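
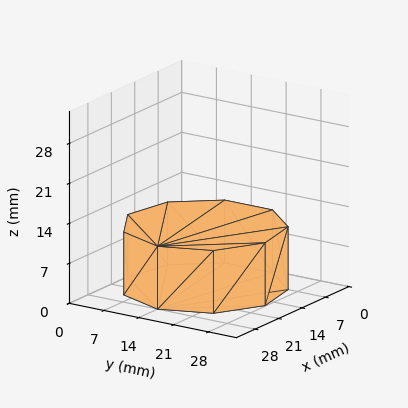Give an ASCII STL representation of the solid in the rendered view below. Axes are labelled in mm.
Reading the render: the shape is a regular 9-sided prism (a cylinder approximated with 9 flat sides), circumscribed radius ≈ 14 mm, height ≈ 11 mm (dimensions read to the nearest mm from the axis ticks). For the STL, each face is triangulated and given an outward normal.

solid part
  facet normal 0.0000 0.0000 -1.0000
    outer loop
      vertex 16.4 27.8 0.0
      vertex 24.7 23.0 0.0
      vertex 28.0 14.0 0.0
    endloop
  endfacet
  facet normal 0.0000 0.0000 -1.0000
    outer loop
      vertex 7.0 26.1 0.0
      vertex 16.4 27.8 0.0
      vertex 28.0 14.0 0.0
    endloop
  endfacet
  facet normal 0.0000 0.0000 -1.0000
    outer loop
      vertex 0.8 18.8 0.0
      vertex 7.0 26.1 0.0
      vertex 28.0 14.0 0.0
    endloop
  endfacet
  facet normal 0.0000 0.0000 -1.0000
    outer loop
      vertex 0.8 9.2 0.0
      vertex 0.8 18.8 0.0
      vertex 28.0 14.0 0.0
    endloop
  endfacet
  facet normal 0.0000 0.0000 -1.0000
    outer loop
      vertex 7.0 1.9 0.0
      vertex 0.8 9.2 0.0
      vertex 28.0 14.0 0.0
    endloop
  endfacet
  facet normal 0.0000 0.0000 -1.0000
    outer loop
      vertex 16.4 0.2 0.0
      vertex 7.0 1.9 0.0
      vertex 28.0 14.0 0.0
    endloop
  endfacet
  facet normal 0.0000 0.0000 -1.0000
    outer loop
      vertex 24.7 5.0 0.0
      vertex 16.4 0.2 0.0
      vertex 28.0 14.0 0.0
    endloop
  endfacet
  facet normal 0.0000 0.0000 1.0000
    outer loop
      vertex 28.0 14.0 11.0
      vertex 24.7 23.0 11.0
      vertex 16.4 27.8 11.0
    endloop
  endfacet
  facet normal 0.0000 0.0000 1.0000
    outer loop
      vertex 28.0 14.0 11.0
      vertex 16.4 27.8 11.0
      vertex 7.0 26.1 11.0
    endloop
  endfacet
  facet normal 0.0000 0.0000 1.0000
    outer loop
      vertex 28.0 14.0 11.0
      vertex 7.0 26.1 11.0
      vertex 0.8 18.8 11.0
    endloop
  endfacet
  facet normal 0.0000 0.0000 1.0000
    outer loop
      vertex 28.0 14.0 11.0
      vertex 0.8 18.8 11.0
      vertex 0.8 9.2 11.0
    endloop
  endfacet
  facet normal 0.0000 0.0000 1.0000
    outer loop
      vertex 28.0 14.0 11.0
      vertex 0.8 9.2 11.0
      vertex 7.0 1.9 11.0
    endloop
  endfacet
  facet normal 0.0000 0.0000 1.0000
    outer loop
      vertex 28.0 14.0 11.0
      vertex 7.0 1.9 11.0
      vertex 16.4 0.2 11.0
    endloop
  endfacet
  facet normal 0.0000 0.0000 1.0000
    outer loop
      vertex 28.0 14.0 11.0
      vertex 16.4 0.2 11.0
      vertex 24.7 5.0 11.0
    endloop
  endfacet
  facet normal 0.9389 0.3443 0.0000
    outer loop
      vertex 28.0 14.0 0.0
      vertex 24.7 23.0 0.0
      vertex 24.7 23.0 11.0
    endloop
  endfacet
  facet normal 0.9389 0.3443 0.0000
    outer loop
      vertex 28.0 14.0 0.0
      vertex 24.7 23.0 11.0
      vertex 28.0 14.0 11.0
    endloop
  endfacet
  facet normal 0.5006 0.8657 0.0000
    outer loop
      vertex 24.7 23.0 0.0
      vertex 16.4 27.8 0.0
      vertex 16.4 27.8 11.0
    endloop
  endfacet
  facet normal 0.5006 0.8657 0.0000
    outer loop
      vertex 24.7 23.0 0.0
      vertex 16.4 27.8 11.0
      vertex 24.7 23.0 11.0
    endloop
  endfacet
  facet normal -0.1780 0.9840 0.0000
    outer loop
      vertex 16.4 27.8 0.0
      vertex 7.0 26.1 0.0
      vertex 7.0 26.1 11.0
    endloop
  endfacet
  facet normal -0.1780 0.9840 0.0000
    outer loop
      vertex 16.4 27.8 0.0
      vertex 7.0 26.1 11.0
      vertex 16.4 27.8 11.0
    endloop
  endfacet
  facet normal -0.7622 0.6473 0.0000
    outer loop
      vertex 7.0 26.1 0.0
      vertex 0.8 18.8 0.0
      vertex 0.8 18.8 11.0
    endloop
  endfacet
  facet normal -0.7622 0.6473 0.0000
    outer loop
      vertex 7.0 26.1 0.0
      vertex 0.8 18.8 11.0
      vertex 7.0 26.1 11.0
    endloop
  endfacet
  facet normal -1.0000 0.0000 0.0000
    outer loop
      vertex 0.8 18.8 0.0
      vertex 0.8 9.2 0.0
      vertex 0.8 9.2 11.0
    endloop
  endfacet
  facet normal -1.0000 0.0000 0.0000
    outer loop
      vertex 0.8 18.8 0.0
      vertex 0.8 9.2 11.0
      vertex 0.8 18.8 11.0
    endloop
  endfacet
  facet normal -0.7622 -0.6473 0.0000
    outer loop
      vertex 0.8 9.2 0.0
      vertex 7.0 1.9 0.0
      vertex 7.0 1.9 11.0
    endloop
  endfacet
  facet normal -0.7622 -0.6473 0.0000
    outer loop
      vertex 0.8 9.2 0.0
      vertex 7.0 1.9 11.0
      vertex 0.8 9.2 11.0
    endloop
  endfacet
  facet normal -0.1780 -0.9840 0.0000
    outer loop
      vertex 7.0 1.9 0.0
      vertex 16.4 0.2 0.0
      vertex 16.4 0.2 11.0
    endloop
  endfacet
  facet normal -0.1780 -0.9840 0.0000
    outer loop
      vertex 7.0 1.9 0.0
      vertex 16.4 0.2 11.0
      vertex 7.0 1.9 11.0
    endloop
  endfacet
  facet normal 0.5006 -0.8657 0.0000
    outer loop
      vertex 16.4 0.2 0.0
      vertex 24.7 5.0 0.0
      vertex 24.7 5.0 11.0
    endloop
  endfacet
  facet normal 0.5006 -0.8657 0.0000
    outer loop
      vertex 16.4 0.2 0.0
      vertex 24.7 5.0 11.0
      vertex 16.4 0.2 11.0
    endloop
  endfacet
  facet normal 0.9389 -0.3443 0.0000
    outer loop
      vertex 24.7 5.0 0.0
      vertex 28.0 14.0 0.0
      vertex 28.0 14.0 11.0
    endloop
  endfacet
  facet normal 0.9389 -0.3443 0.0000
    outer loop
      vertex 24.7 5.0 0.0
      vertex 28.0 14.0 11.0
      vertex 24.7 5.0 11.0
    endloop
  endfacet
endsolid part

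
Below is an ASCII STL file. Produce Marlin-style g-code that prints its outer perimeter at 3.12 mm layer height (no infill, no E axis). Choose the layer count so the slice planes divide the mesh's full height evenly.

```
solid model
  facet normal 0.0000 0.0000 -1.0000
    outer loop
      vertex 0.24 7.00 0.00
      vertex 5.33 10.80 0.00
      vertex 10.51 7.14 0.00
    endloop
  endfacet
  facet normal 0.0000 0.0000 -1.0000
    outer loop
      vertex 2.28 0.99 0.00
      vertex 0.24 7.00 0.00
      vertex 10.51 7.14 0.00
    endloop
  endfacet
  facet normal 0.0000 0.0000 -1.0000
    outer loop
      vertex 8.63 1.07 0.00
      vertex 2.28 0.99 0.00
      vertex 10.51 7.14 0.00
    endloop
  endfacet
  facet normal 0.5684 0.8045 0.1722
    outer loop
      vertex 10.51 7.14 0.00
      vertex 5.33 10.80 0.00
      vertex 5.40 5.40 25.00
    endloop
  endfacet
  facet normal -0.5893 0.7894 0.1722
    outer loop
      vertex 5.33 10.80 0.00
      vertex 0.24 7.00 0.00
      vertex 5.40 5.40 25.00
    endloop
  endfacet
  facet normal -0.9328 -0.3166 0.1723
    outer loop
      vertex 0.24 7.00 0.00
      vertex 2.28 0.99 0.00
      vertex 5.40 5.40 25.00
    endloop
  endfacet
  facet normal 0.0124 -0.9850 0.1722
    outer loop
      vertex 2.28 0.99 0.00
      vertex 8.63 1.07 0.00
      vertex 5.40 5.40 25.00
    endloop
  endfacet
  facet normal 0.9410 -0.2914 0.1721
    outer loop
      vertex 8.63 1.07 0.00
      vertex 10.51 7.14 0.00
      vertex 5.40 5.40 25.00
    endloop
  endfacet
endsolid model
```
; perimeter-only toolpath
G21 ; units = mm
G90 ; absolute positioning
G28 ; home
; layer 1
G0 Z3.12
G0 X9.87 Y6.92
G1 X5.34 Y10.13
G1 X0.89 Y6.80
G1 X2.67 Y1.54
G1 X8.23 Y1.61
G1 X9.87 Y6.92
; layer 2
G0 Z6.25
G0 X9.23 Y6.71
G1 X5.35 Y9.45
G1 X1.53 Y6.60
G1 X3.06 Y2.09
G1 X7.82 Y2.15
G1 X9.23 Y6.71
; layer 3
G0 Z9.38
G0 X8.59 Y6.49
G1 X5.36 Y8.78
G1 X2.18 Y6.40
G1 X3.45 Y2.64
G1 X7.42 Y2.69
G1 X8.59 Y6.49
; layer 4
G0 Z12.50
G0 X7.96 Y6.27
G1 X5.37 Y8.10
G1 X2.82 Y6.20
G1 X3.84 Y3.20
G1 X7.02 Y3.24
G1 X7.96 Y6.27
; layer 5
G0 Z15.62
G0 X7.32 Y6.05
G1 X5.37 Y7.43
G1 X3.46 Y6.00
G1 X4.23 Y3.75
G1 X6.61 Y3.78
G1 X7.32 Y6.05
; layer 6
G0 Z18.75
G0 X6.68 Y5.84
G1 X5.38 Y6.75
G1 X4.11 Y5.80
G1 X4.62 Y4.30
G1 X6.21 Y4.32
G1 X6.68 Y5.84
; layer 7
G0 Z21.88
G0 X6.04 Y5.62
G1 X5.39 Y6.08
G1 X4.76 Y5.60
G1 X5.01 Y4.85
G1 X5.80 Y4.86
G1 X6.04 Y5.62
M2 ; end

The solid is a regular 5-sided pyramid, base circumscribed radius ≈ 5.4 mm, apex at z ≈ 25 mm. Slicing at Δz = 3.12 mm — 8 equal slices spanning the solid's height, so layer i sits at z = i·h/8 — gives 7 non-empty perimeters. Each is a 5-segment closed polygon; G0 lifts to the layer z and rapids to the start vertex, then G1 traces the edges. The cross-section shrinks linearly with z (the slice at the apex is degenerate and omitted).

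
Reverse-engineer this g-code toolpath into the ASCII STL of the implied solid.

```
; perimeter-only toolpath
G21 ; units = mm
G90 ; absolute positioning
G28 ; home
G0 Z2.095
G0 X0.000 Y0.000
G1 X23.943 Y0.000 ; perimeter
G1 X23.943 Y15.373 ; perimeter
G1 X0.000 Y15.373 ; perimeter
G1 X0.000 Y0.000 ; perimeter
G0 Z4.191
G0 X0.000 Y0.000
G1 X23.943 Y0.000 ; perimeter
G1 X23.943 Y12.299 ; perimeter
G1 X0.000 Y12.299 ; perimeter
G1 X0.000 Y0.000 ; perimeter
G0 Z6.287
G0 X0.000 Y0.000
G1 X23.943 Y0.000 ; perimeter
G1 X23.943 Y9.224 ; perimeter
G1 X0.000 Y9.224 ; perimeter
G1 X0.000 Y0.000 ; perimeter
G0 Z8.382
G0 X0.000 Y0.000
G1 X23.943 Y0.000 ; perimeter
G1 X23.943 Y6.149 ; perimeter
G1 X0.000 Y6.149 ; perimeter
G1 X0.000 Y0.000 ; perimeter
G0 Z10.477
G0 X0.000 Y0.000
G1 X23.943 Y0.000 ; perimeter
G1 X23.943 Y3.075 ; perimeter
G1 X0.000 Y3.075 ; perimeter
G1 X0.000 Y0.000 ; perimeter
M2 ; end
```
solid part
  facet normal 0.0000 0.0000 -1.0000
    outer loop
      vertex 23.943 18.448 0.000
      vertex 23.943 0.000 0.000
      vertex 0.000 0.000 0.000
    endloop
  endfacet
  facet normal 0.0000 0.0000 -1.0000
    outer loop
      vertex 0.000 18.448 0.000
      vertex 23.943 18.448 0.000
      vertex 0.000 0.000 0.000
    endloop
  endfacet
  facet normal 0.0000 -1.0000 0.0000
    outer loop
      vertex 0.000 0.000 0.000
      vertex 23.943 0.000 0.000
      vertex 23.943 0.000 12.573
    endloop
  endfacet
  facet normal 0.0000 -1.0000 0.0000
    outer loop
      vertex 0.000 0.000 0.000
      vertex 23.943 0.000 12.573
      vertex 0.000 0.000 12.573
    endloop
  endfacet
  facet normal 0.0000 0.5632 0.8263
    outer loop
      vertex 0.000 0.000 12.573
      vertex 23.943 0.000 12.573
      vertex 23.943 18.448 0.000
    endloop
  endfacet
  facet normal 0.0000 0.5632 0.8263
    outer loop
      vertex 0.000 0.000 12.573
      vertex 23.943 18.448 0.000
      vertex 0.000 18.448 0.000
    endloop
  endfacet
  facet normal -1.0000 0.0000 0.0000
    outer loop
      vertex 0.000 0.000 12.573
      vertex 0.000 18.448 0.000
      vertex 0.000 0.000 0.000
    endloop
  endfacet
  facet normal 1.0000 0.0000 0.0000
    outer loop
      vertex 23.943 0.000 0.000
      vertex 23.943 18.448 0.000
      vertex 23.943 0.000 12.573
    endloop
  endfacet
endsolid part

The G0 Z moves step by Δz≈2.095 mm. The G1 loops shrink linearly with z, so the solid tapers from its base footprint up to z≈12.6. Closing with a flat bottom cap and the tapered top and triangulating gives 8 facets — a wedge (ramp): 23.9 × 18.4 mm base, rising to 12.6 mm along the y=0 edge and sloping linearly to z=0 at y=18.4.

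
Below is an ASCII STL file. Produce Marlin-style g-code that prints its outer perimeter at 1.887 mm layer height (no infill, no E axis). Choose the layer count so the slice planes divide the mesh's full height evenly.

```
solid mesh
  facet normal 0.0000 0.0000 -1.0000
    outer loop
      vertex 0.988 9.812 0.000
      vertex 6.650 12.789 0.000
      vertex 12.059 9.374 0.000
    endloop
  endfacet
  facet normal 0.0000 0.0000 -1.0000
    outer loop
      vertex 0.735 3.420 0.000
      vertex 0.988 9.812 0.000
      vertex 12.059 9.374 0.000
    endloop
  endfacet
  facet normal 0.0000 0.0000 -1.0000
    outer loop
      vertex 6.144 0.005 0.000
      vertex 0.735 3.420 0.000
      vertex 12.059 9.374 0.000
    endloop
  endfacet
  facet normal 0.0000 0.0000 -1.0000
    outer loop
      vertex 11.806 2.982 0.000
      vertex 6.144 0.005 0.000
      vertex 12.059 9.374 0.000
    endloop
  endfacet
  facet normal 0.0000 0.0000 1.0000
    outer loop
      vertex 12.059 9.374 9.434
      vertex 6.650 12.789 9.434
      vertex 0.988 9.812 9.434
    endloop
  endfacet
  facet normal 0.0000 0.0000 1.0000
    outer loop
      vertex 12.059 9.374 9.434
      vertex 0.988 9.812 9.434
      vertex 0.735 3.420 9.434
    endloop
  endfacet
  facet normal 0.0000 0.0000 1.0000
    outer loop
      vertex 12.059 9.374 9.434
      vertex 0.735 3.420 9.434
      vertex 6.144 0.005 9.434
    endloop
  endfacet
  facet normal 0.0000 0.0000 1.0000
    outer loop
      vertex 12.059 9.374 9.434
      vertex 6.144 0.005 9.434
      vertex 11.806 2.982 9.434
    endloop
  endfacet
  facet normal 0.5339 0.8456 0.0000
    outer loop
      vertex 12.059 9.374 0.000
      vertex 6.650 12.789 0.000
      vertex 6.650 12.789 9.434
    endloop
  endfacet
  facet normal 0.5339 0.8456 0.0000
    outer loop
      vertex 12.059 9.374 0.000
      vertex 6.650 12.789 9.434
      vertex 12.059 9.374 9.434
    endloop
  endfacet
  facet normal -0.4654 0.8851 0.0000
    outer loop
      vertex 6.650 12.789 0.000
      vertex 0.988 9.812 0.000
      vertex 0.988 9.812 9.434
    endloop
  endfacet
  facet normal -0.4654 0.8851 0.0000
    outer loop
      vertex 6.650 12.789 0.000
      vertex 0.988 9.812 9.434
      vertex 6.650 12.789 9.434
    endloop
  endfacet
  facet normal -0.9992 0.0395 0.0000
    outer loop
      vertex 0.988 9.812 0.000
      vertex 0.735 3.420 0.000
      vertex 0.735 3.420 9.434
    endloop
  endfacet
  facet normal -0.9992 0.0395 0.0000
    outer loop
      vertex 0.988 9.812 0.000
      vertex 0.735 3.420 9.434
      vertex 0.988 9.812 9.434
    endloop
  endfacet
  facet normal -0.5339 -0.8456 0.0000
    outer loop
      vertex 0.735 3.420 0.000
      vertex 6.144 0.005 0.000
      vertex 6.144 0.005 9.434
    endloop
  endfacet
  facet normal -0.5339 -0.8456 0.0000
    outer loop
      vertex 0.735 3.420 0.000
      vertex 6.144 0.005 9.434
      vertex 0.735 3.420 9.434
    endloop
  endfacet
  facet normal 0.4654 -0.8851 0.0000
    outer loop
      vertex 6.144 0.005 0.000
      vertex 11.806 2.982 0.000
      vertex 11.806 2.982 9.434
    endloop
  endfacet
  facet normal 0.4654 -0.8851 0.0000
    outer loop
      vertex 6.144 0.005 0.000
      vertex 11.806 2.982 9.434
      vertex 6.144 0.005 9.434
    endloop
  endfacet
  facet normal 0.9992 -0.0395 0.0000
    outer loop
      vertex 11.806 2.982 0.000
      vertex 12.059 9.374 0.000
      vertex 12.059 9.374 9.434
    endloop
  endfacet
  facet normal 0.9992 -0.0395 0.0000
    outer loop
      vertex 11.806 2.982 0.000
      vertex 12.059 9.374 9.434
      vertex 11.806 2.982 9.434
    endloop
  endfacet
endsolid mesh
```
; perimeter-only toolpath
G21 ; units = mm
G90 ; absolute positioning
G28 ; home
; layer 1
G0 Z1.887
G0 X12.059 Y9.374
G1 X6.650 Y12.789
G1 X0.988 Y9.812
G1 X0.735 Y3.420
G1 X6.144 Y0.005
G1 X11.806 Y2.982
G1 X12.059 Y9.374
; layer 2
G0 Z3.774
G0 X12.059 Y9.374
G1 X6.650 Y12.789
G1 X0.988 Y9.812
G1 X0.735 Y3.420
G1 X6.144 Y0.005
G1 X11.806 Y2.982
G1 X12.059 Y9.374
; layer 3
G0 Z5.660
G0 X12.059 Y9.374
G1 X6.650 Y12.789
G1 X0.988 Y9.812
G1 X0.735 Y3.420
G1 X6.144 Y0.005
G1 X11.806 Y2.982
G1 X12.059 Y9.374
; layer 4
G0 Z7.547
G0 X12.059 Y9.374
G1 X6.650 Y12.789
G1 X0.988 Y9.812
G1 X0.735 Y3.420
G1 X6.144 Y0.005
G1 X11.806 Y2.982
G1 X12.059 Y9.374
; layer 5
G0 Z9.434
G0 X12.059 Y9.374
G1 X6.650 Y12.789
G1 X0.988 Y9.812
G1 X0.735 Y3.420
G1 X6.144 Y0.005
G1 X11.806 Y2.982
G1 X12.059 Y9.374
M2 ; end

The solid is a regular 6-sided prism (a cylinder approximated with 6 flat sides), circumscribed radius ≈ 6.4 mm, height ≈ 9.43 mm. Slicing at Δz = 1.887 mm — 5 equal slices spanning the solid's height, so layer i sits at z = i·h/5 — gives 5 non-empty perimeters. Each is a 6-segment closed polygon; G0 lifts to the layer z and rapids to the start vertex, then G1 traces the edges.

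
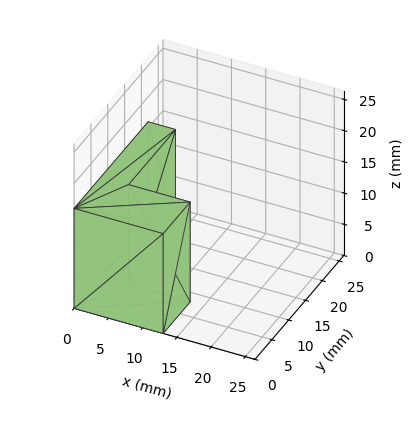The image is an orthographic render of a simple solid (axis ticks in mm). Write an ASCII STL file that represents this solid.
Reading the render: the shape is an L-shaped prism: outer 13 × 22 mm, arm thicknesses ≈ 8 mm (horizontal) and 4 mm (vertical), extruded 16 mm in z (dimensions read to the nearest mm from the axis ticks). For the STL, each face is triangulated and given an outward normal.

solid part
  facet normal 0.0000 0.0000 -1.0000
    outer loop
      vertex 13.000 8.000 0.000
      vertex 13.000 0.000 0.000
      vertex 0.000 0.000 0.000
    endloop
  endfacet
  facet normal 0.0000 0.0000 -1.0000
    outer loop
      vertex 4.000 8.000 0.000
      vertex 13.000 8.000 0.000
      vertex 0.000 0.000 0.000
    endloop
  endfacet
  facet normal 0.0000 0.0000 -1.0000
    outer loop
      vertex 4.000 22.000 0.000
      vertex 4.000 8.000 0.000
      vertex 0.000 0.000 0.000
    endloop
  endfacet
  facet normal 0.0000 0.0000 -1.0000
    outer loop
      vertex 0.000 22.000 0.000
      vertex 4.000 22.000 0.000
      vertex 0.000 0.000 0.000
    endloop
  endfacet
  facet normal 0.0000 0.0000 1.0000
    outer loop
      vertex 0.000 0.000 16.000
      vertex 13.000 0.000 16.000
      vertex 13.000 8.000 16.000
    endloop
  endfacet
  facet normal 0.0000 0.0000 1.0000
    outer loop
      vertex 0.000 0.000 16.000
      vertex 13.000 8.000 16.000
      vertex 4.000 8.000 16.000
    endloop
  endfacet
  facet normal 0.0000 0.0000 1.0000
    outer loop
      vertex 0.000 0.000 16.000
      vertex 4.000 8.000 16.000
      vertex 4.000 22.000 16.000
    endloop
  endfacet
  facet normal 0.0000 0.0000 1.0000
    outer loop
      vertex 0.000 0.000 16.000
      vertex 4.000 22.000 16.000
      vertex 0.000 22.000 16.000
    endloop
  endfacet
  facet normal 0.0000 -1.0000 0.0000
    outer loop
      vertex 0.000 0.000 0.000
      vertex 13.000 0.000 0.000
      vertex 13.000 0.000 16.000
    endloop
  endfacet
  facet normal 0.0000 -1.0000 0.0000
    outer loop
      vertex 0.000 0.000 0.000
      vertex 13.000 0.000 16.000
      vertex 0.000 0.000 16.000
    endloop
  endfacet
  facet normal 1.0000 0.0000 0.0000
    outer loop
      vertex 13.000 0.000 0.000
      vertex 13.000 8.000 0.000
      vertex 13.000 8.000 16.000
    endloop
  endfacet
  facet normal 1.0000 0.0000 0.0000
    outer loop
      vertex 13.000 0.000 0.000
      vertex 13.000 8.000 16.000
      vertex 13.000 0.000 16.000
    endloop
  endfacet
  facet normal 0.0000 1.0000 0.0000
    outer loop
      vertex 13.000 8.000 0.000
      vertex 4.000 8.000 0.000
      vertex 4.000 8.000 16.000
    endloop
  endfacet
  facet normal 0.0000 1.0000 0.0000
    outer loop
      vertex 13.000 8.000 0.000
      vertex 4.000 8.000 16.000
      vertex 13.000 8.000 16.000
    endloop
  endfacet
  facet normal 1.0000 0.0000 0.0000
    outer loop
      vertex 4.000 8.000 0.000
      vertex 4.000 22.000 0.000
      vertex 4.000 22.000 16.000
    endloop
  endfacet
  facet normal 1.0000 0.0000 0.0000
    outer loop
      vertex 4.000 8.000 0.000
      vertex 4.000 22.000 16.000
      vertex 4.000 8.000 16.000
    endloop
  endfacet
  facet normal 0.0000 1.0000 0.0000
    outer loop
      vertex 4.000 22.000 0.000
      vertex 0.000 22.000 0.000
      vertex 0.000 22.000 16.000
    endloop
  endfacet
  facet normal 0.0000 1.0000 0.0000
    outer loop
      vertex 4.000 22.000 0.000
      vertex 0.000 22.000 16.000
      vertex 4.000 22.000 16.000
    endloop
  endfacet
  facet normal -1.0000 0.0000 0.0000
    outer loop
      vertex 0.000 22.000 0.000
      vertex 0.000 0.000 0.000
      vertex 0.000 0.000 16.000
    endloop
  endfacet
  facet normal -1.0000 0.0000 0.0000
    outer loop
      vertex 0.000 22.000 0.000
      vertex 0.000 0.000 16.000
      vertex 0.000 22.000 16.000
    endloop
  endfacet
endsolid part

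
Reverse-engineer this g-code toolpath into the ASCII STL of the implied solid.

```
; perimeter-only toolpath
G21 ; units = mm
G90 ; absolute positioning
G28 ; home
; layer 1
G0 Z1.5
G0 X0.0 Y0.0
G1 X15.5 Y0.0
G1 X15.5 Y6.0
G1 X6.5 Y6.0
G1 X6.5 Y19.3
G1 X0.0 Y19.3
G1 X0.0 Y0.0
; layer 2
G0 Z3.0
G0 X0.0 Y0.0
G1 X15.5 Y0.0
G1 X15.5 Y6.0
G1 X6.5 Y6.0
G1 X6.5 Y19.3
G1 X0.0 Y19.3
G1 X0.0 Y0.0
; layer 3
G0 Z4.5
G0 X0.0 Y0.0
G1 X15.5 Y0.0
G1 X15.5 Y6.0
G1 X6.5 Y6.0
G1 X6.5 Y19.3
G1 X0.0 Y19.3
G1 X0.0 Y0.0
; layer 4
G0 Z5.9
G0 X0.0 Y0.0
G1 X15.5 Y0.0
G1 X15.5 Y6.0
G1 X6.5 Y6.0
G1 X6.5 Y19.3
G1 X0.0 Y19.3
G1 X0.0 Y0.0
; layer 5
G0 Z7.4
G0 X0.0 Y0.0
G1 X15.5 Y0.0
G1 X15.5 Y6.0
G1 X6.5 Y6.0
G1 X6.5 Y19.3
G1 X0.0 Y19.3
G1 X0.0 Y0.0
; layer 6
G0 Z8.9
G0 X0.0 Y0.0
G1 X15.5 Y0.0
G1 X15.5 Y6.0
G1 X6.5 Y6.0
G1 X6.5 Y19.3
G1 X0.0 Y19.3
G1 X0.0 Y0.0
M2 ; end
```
solid part
  facet normal 0.0000 0.0000 -1.0000
    outer loop
      vertex 15.5 6.0 0.0
      vertex 15.5 0.0 0.0
      vertex 0.0 0.0 0.0
    endloop
  endfacet
  facet normal 0.0000 0.0000 -1.0000
    outer loop
      vertex 6.5 6.0 0.0
      vertex 15.5 6.0 0.0
      vertex 0.0 0.0 0.0
    endloop
  endfacet
  facet normal 0.0000 0.0000 -1.0000
    outer loop
      vertex 6.5 19.3 0.0
      vertex 6.5 6.0 0.0
      vertex 0.0 0.0 0.0
    endloop
  endfacet
  facet normal 0.0000 0.0000 -1.0000
    outer loop
      vertex 0.0 19.3 0.0
      vertex 6.5 19.3 0.0
      vertex 0.0 0.0 0.0
    endloop
  endfacet
  facet normal 0.0000 0.0000 1.0000
    outer loop
      vertex 0.0 0.0 8.9
      vertex 15.5 0.0 8.9
      vertex 15.5 6.0 8.9
    endloop
  endfacet
  facet normal 0.0000 0.0000 1.0000
    outer loop
      vertex 0.0 0.0 8.9
      vertex 15.5 6.0 8.9
      vertex 6.5 6.0 8.9
    endloop
  endfacet
  facet normal 0.0000 0.0000 1.0000
    outer loop
      vertex 0.0 0.0 8.9
      vertex 6.5 6.0 8.9
      vertex 6.5 19.3 8.9
    endloop
  endfacet
  facet normal 0.0000 0.0000 1.0000
    outer loop
      vertex 0.0 0.0 8.9
      vertex 6.5 19.3 8.9
      vertex 0.0 19.3 8.9
    endloop
  endfacet
  facet normal 0.0000 -1.0000 0.0000
    outer loop
      vertex 0.0 0.0 0.0
      vertex 15.5 0.0 0.0
      vertex 15.5 0.0 8.9
    endloop
  endfacet
  facet normal 0.0000 -1.0000 0.0000
    outer loop
      vertex 0.0 0.0 0.0
      vertex 15.5 0.0 8.9
      vertex 0.0 0.0 8.9
    endloop
  endfacet
  facet normal 1.0000 0.0000 0.0000
    outer loop
      vertex 15.5 0.0 0.0
      vertex 15.5 6.0 0.0
      vertex 15.5 6.0 8.9
    endloop
  endfacet
  facet normal 1.0000 0.0000 0.0000
    outer loop
      vertex 15.5 0.0 0.0
      vertex 15.5 6.0 8.9
      vertex 15.5 0.0 8.9
    endloop
  endfacet
  facet normal 0.0000 1.0000 0.0000
    outer loop
      vertex 15.5 6.0 0.0
      vertex 6.5 6.0 0.0
      vertex 6.5 6.0 8.9
    endloop
  endfacet
  facet normal 0.0000 1.0000 0.0000
    outer loop
      vertex 15.5 6.0 0.0
      vertex 6.5 6.0 8.9
      vertex 15.5 6.0 8.9
    endloop
  endfacet
  facet normal 1.0000 0.0000 0.0000
    outer loop
      vertex 6.5 6.0 0.0
      vertex 6.5 19.3 0.0
      vertex 6.5 19.3 8.9
    endloop
  endfacet
  facet normal 1.0000 0.0000 0.0000
    outer loop
      vertex 6.5 6.0 0.0
      vertex 6.5 19.3 8.9
      vertex 6.5 6.0 8.9
    endloop
  endfacet
  facet normal 0.0000 1.0000 0.0000
    outer loop
      vertex 6.5 19.3 0.0
      vertex 0.0 19.3 0.0
      vertex 0.0 19.3 8.9
    endloop
  endfacet
  facet normal 0.0000 1.0000 0.0000
    outer loop
      vertex 6.5 19.3 0.0
      vertex 0.0 19.3 8.9
      vertex 6.5 19.3 8.9
    endloop
  endfacet
  facet normal -1.0000 0.0000 0.0000
    outer loop
      vertex 0.0 19.3 0.0
      vertex 0.0 0.0 0.0
      vertex 0.0 0.0 8.9
    endloop
  endfacet
  facet normal -1.0000 0.0000 0.0000
    outer loop
      vertex 0.0 19.3 0.0
      vertex 0.0 0.0 8.9
      vertex 0.0 19.3 8.9
    endloop
  endfacet
endsolid part

The G0 Z moves step by Δz≈1.5 mm. Every layer's G1 loop is the same polygon, so the solid is a straight extrusion of it from z=0 to z≈8.9. Closing with flat bottom and top caps and triangulating gives 20 facets — an L-shaped prism: outer 15.5 × 19.3 mm, arm thicknesses ≈ 6 mm (horizontal) and 6.5 mm (vertical), extruded 8.9 mm in z.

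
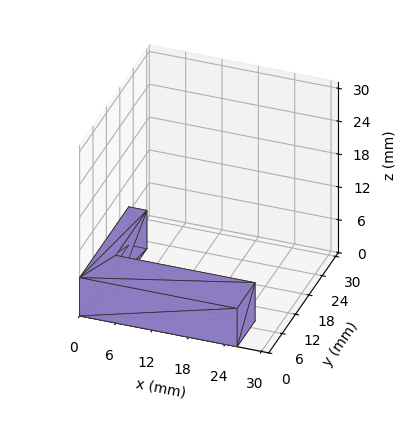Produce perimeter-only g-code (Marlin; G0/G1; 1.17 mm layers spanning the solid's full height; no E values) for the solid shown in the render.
Reading the render: the shape is an L-shaped prism: outer 26 × 22 mm, arm thicknesses ≈ 8 mm (horizontal) and 3 mm (vertical), extruded 7 mm in z (dimensions read to the nearest mm from the axis ticks). For the g-code, the solid's height is divided into equal slices at the stated Δz and each level perimeter traced with G1 moves after a G0 lift.

; perimeter-only toolpath
G21 ; units = mm
G90 ; absolute positioning
G28 ; home
; layer 1
G0 Z1.17
G0 X0.00 Y0.00
G1 X26.00 Y0.00
G1 X26.00 Y8.00
G1 X3.00 Y8.00
G1 X3.00 Y22.00
G1 X0.00 Y22.00
G1 X0.00 Y0.00
; layer 2
G0 Z2.33
G0 X0.00 Y0.00
G1 X26.00 Y0.00
G1 X26.00 Y8.00
G1 X3.00 Y8.00
G1 X3.00 Y22.00
G1 X0.00 Y22.00
G1 X0.00 Y0.00
; layer 3
G0 Z3.50
G0 X0.00 Y0.00
G1 X26.00 Y0.00
G1 X26.00 Y8.00
G1 X3.00 Y8.00
G1 X3.00 Y22.00
G1 X0.00 Y22.00
G1 X0.00 Y0.00
; layer 4
G0 Z4.67
G0 X0.00 Y0.00
G1 X26.00 Y0.00
G1 X26.00 Y8.00
G1 X3.00 Y8.00
G1 X3.00 Y22.00
G1 X0.00 Y22.00
G1 X0.00 Y0.00
; layer 5
G0 Z5.83
G0 X0.00 Y0.00
G1 X26.00 Y0.00
G1 X26.00 Y8.00
G1 X3.00 Y8.00
G1 X3.00 Y22.00
G1 X0.00 Y22.00
G1 X0.00 Y0.00
; layer 6
G0 Z7.00
G0 X0.00 Y0.00
G1 X26.00 Y0.00
G1 X26.00 Y8.00
G1 X3.00 Y8.00
G1 X3.00 Y22.00
G1 X0.00 Y22.00
G1 X0.00 Y0.00
M2 ; end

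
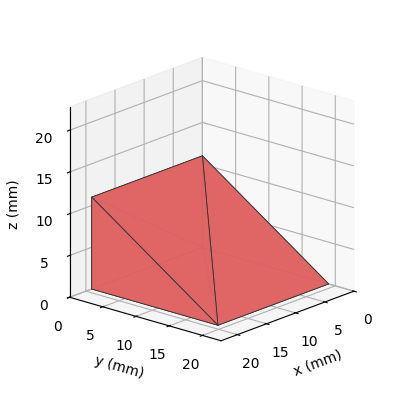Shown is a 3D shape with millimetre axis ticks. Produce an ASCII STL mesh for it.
Reading the render: the shape is a wedge (ramp): 19 × 19 mm base, rising to 11 mm along the y=0 edge and sloping linearly to z=0 at y=19 (dimensions read to the nearest mm from the axis ticks). For the STL, each face is triangulated and given an outward normal.

solid part
  facet normal 0.0000 0.0000 -1.0000
    outer loop
      vertex 19.00 19.00 0.00
      vertex 19.00 0.00 0.00
      vertex 0.00 0.00 0.00
    endloop
  endfacet
  facet normal 0.0000 0.0000 -1.0000
    outer loop
      vertex 0.00 19.00 0.00
      vertex 19.00 19.00 0.00
      vertex 0.00 0.00 0.00
    endloop
  endfacet
  facet normal 0.0000 -1.0000 0.0000
    outer loop
      vertex 0.00 0.00 0.00
      vertex 19.00 0.00 0.00
      vertex 19.00 0.00 11.00
    endloop
  endfacet
  facet normal 0.0000 -1.0000 0.0000
    outer loop
      vertex 0.00 0.00 0.00
      vertex 19.00 0.00 11.00
      vertex 0.00 0.00 11.00
    endloop
  endfacet
  facet normal 0.0000 0.5010 0.8654
    outer loop
      vertex 0.00 0.00 11.00
      vertex 19.00 0.00 11.00
      vertex 19.00 19.00 0.00
    endloop
  endfacet
  facet normal 0.0000 0.5010 0.8654
    outer loop
      vertex 0.00 0.00 11.00
      vertex 19.00 19.00 0.00
      vertex 0.00 19.00 0.00
    endloop
  endfacet
  facet normal -1.0000 0.0000 0.0000
    outer loop
      vertex 0.00 0.00 11.00
      vertex 0.00 19.00 0.00
      vertex 0.00 0.00 0.00
    endloop
  endfacet
  facet normal 1.0000 0.0000 0.0000
    outer loop
      vertex 19.00 0.00 0.00
      vertex 19.00 19.00 0.00
      vertex 19.00 0.00 11.00
    endloop
  endfacet
endsolid part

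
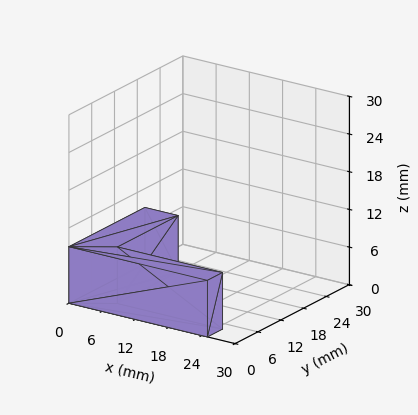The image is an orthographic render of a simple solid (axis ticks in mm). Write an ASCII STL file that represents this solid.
Reading the render: the shape is an L-shaped prism: outer 25 × 20 mm, arm thicknesses ≈ 4 mm (horizontal) and 6 mm (vertical), extruded 9 mm in z (dimensions read to the nearest mm from the axis ticks). For the STL, each face is triangulated and given an outward normal.

solid part
  facet normal 0.0000 0.0000 -1.0000
    outer loop
      vertex 25.000 4.000 0.000
      vertex 25.000 0.000 0.000
      vertex 0.000 0.000 0.000
    endloop
  endfacet
  facet normal 0.0000 0.0000 -1.0000
    outer loop
      vertex 6.000 4.000 0.000
      vertex 25.000 4.000 0.000
      vertex 0.000 0.000 0.000
    endloop
  endfacet
  facet normal 0.0000 0.0000 -1.0000
    outer loop
      vertex 6.000 20.000 0.000
      vertex 6.000 4.000 0.000
      vertex 0.000 0.000 0.000
    endloop
  endfacet
  facet normal 0.0000 0.0000 -1.0000
    outer loop
      vertex 0.000 20.000 0.000
      vertex 6.000 20.000 0.000
      vertex 0.000 0.000 0.000
    endloop
  endfacet
  facet normal 0.0000 0.0000 1.0000
    outer loop
      vertex 0.000 0.000 9.000
      vertex 25.000 0.000 9.000
      vertex 25.000 4.000 9.000
    endloop
  endfacet
  facet normal 0.0000 0.0000 1.0000
    outer loop
      vertex 0.000 0.000 9.000
      vertex 25.000 4.000 9.000
      vertex 6.000 4.000 9.000
    endloop
  endfacet
  facet normal 0.0000 0.0000 1.0000
    outer loop
      vertex 0.000 0.000 9.000
      vertex 6.000 4.000 9.000
      vertex 6.000 20.000 9.000
    endloop
  endfacet
  facet normal 0.0000 0.0000 1.0000
    outer loop
      vertex 0.000 0.000 9.000
      vertex 6.000 20.000 9.000
      vertex 0.000 20.000 9.000
    endloop
  endfacet
  facet normal 0.0000 -1.0000 0.0000
    outer loop
      vertex 0.000 0.000 0.000
      vertex 25.000 0.000 0.000
      vertex 25.000 0.000 9.000
    endloop
  endfacet
  facet normal 0.0000 -1.0000 0.0000
    outer loop
      vertex 0.000 0.000 0.000
      vertex 25.000 0.000 9.000
      vertex 0.000 0.000 9.000
    endloop
  endfacet
  facet normal 1.0000 0.0000 0.0000
    outer loop
      vertex 25.000 0.000 0.000
      vertex 25.000 4.000 0.000
      vertex 25.000 4.000 9.000
    endloop
  endfacet
  facet normal 1.0000 0.0000 0.0000
    outer loop
      vertex 25.000 0.000 0.000
      vertex 25.000 4.000 9.000
      vertex 25.000 0.000 9.000
    endloop
  endfacet
  facet normal 0.0000 1.0000 0.0000
    outer loop
      vertex 25.000 4.000 0.000
      vertex 6.000 4.000 0.000
      vertex 6.000 4.000 9.000
    endloop
  endfacet
  facet normal 0.0000 1.0000 0.0000
    outer loop
      vertex 25.000 4.000 0.000
      vertex 6.000 4.000 9.000
      vertex 25.000 4.000 9.000
    endloop
  endfacet
  facet normal 1.0000 0.0000 0.0000
    outer loop
      vertex 6.000 4.000 0.000
      vertex 6.000 20.000 0.000
      vertex 6.000 20.000 9.000
    endloop
  endfacet
  facet normal 1.0000 0.0000 0.0000
    outer loop
      vertex 6.000 4.000 0.000
      vertex 6.000 20.000 9.000
      vertex 6.000 4.000 9.000
    endloop
  endfacet
  facet normal 0.0000 1.0000 0.0000
    outer loop
      vertex 6.000 20.000 0.000
      vertex 0.000 20.000 0.000
      vertex 0.000 20.000 9.000
    endloop
  endfacet
  facet normal 0.0000 1.0000 0.0000
    outer loop
      vertex 6.000 20.000 0.000
      vertex 0.000 20.000 9.000
      vertex 6.000 20.000 9.000
    endloop
  endfacet
  facet normal -1.0000 0.0000 0.0000
    outer loop
      vertex 0.000 20.000 0.000
      vertex 0.000 0.000 0.000
      vertex 0.000 0.000 9.000
    endloop
  endfacet
  facet normal -1.0000 0.0000 0.0000
    outer loop
      vertex 0.000 20.000 0.000
      vertex 0.000 0.000 9.000
      vertex 0.000 20.000 9.000
    endloop
  endfacet
endsolid part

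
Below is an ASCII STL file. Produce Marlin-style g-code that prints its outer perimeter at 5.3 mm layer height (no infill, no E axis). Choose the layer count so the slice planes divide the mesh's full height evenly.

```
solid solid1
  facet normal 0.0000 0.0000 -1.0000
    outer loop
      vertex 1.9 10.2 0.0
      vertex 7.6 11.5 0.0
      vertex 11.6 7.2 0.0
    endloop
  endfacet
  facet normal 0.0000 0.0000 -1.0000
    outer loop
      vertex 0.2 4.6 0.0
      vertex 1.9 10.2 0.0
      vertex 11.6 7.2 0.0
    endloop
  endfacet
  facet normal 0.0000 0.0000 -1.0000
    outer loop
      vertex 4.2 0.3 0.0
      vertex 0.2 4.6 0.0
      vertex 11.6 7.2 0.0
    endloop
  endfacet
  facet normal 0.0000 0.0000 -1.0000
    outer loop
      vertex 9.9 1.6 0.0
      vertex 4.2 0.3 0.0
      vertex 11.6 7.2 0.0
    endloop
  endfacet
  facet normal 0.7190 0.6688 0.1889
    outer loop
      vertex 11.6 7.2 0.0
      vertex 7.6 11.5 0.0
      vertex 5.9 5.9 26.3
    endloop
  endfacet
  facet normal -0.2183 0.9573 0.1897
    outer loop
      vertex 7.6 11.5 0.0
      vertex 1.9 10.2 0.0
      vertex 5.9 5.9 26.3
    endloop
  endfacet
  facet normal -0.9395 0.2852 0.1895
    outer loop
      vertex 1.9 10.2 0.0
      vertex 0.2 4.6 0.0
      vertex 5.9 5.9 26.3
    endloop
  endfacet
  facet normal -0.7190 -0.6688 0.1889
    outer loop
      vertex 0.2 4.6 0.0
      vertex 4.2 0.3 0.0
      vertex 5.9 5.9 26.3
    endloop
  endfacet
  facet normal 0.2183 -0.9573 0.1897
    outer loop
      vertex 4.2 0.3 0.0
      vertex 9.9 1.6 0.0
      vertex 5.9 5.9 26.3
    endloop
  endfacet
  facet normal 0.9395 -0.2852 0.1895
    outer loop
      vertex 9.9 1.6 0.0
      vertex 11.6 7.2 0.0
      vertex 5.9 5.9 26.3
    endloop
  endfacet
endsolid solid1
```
; perimeter-only toolpath
G21 ; units = mm
G90 ; absolute positioning
G28 ; home
; layer 1
G0 Z5.3
G0 X10.5 Y6.9
G1 X7.3 Y10.4
G1 X2.7 Y9.3
G1 X1.3 Y4.9
G1 X4.5 Y1.4
G1 X9.1 Y2.5
G1 X10.5 Y6.9
; layer 2
G0 Z10.5
G0 X9.3 Y6.7
G1 X6.9 Y9.3
G1 X3.5 Y8.5
G1 X2.5 Y5.1
G1 X4.9 Y2.5
G1 X8.3 Y3.3
G1 X9.3 Y6.7
; layer 3
G0 Z15.8
G0 X8.2 Y6.4
G1 X6.6 Y8.1
G1 X4.3 Y7.6
G1 X3.6 Y5.4
G1 X5.2 Y3.7
G1 X7.5 Y4.2
G1 X8.2 Y6.4
; layer 4
G0 Z21.0
G0 X7.0 Y6.2
G1 X6.2 Y7.0
G1 X5.1 Y6.8
G1 X4.8 Y5.6
G1 X5.6 Y4.8
G1 X6.7 Y5.0
G1 X7.0 Y6.2
M2 ; end

The solid is a regular 6-sided pyramid, base circumscribed radius ≈ 5.9 mm, apex at z ≈ 26.3 mm. Slicing at Δz = 5.3 mm — 5 equal slices spanning the solid's height, so layer i sits at z = i·h/5 — gives 4 non-empty perimeters. Each is a 6-segment closed polygon; G0 lifts to the layer z and rapids to the start vertex, then G1 traces the edges. The cross-section shrinks linearly with z (the slice at the apex is degenerate and omitted).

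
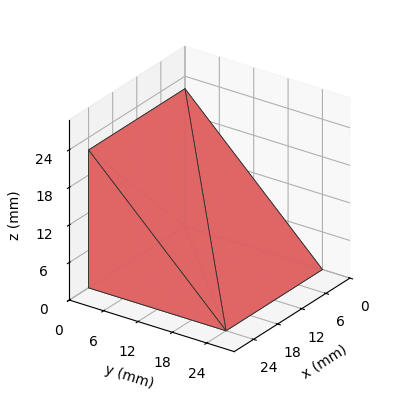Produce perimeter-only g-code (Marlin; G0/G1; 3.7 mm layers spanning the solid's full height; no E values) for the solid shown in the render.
Reading the render: the shape is a wedge (ramp): 24 × 24 mm base, rising to 22 mm along the y=0 edge and sloping linearly to z=0 at y=24 (dimensions read to the nearest mm from the axis ticks). For the g-code, the solid's height is divided into equal slices at the stated Δz and each level perimeter traced with G1 moves after a G0 lift.

; perimeter-only toolpath
G21 ; units = mm
G90 ; absolute positioning
G28 ; home
; layer 1
G0 Z3.7
G0 X0.0 Y0.0
G1 X24.0 Y0.0
G1 X24.0 Y20.0
G1 X0.0 Y20.0
G1 X0.0 Y0.0
; layer 2
G0 Z7.3
G0 X0.0 Y0.0
G1 X24.0 Y0.0
G1 X24.0 Y16.0
G1 X0.0 Y16.0
G1 X0.0 Y0.0
; layer 3
G0 Z11.0
G0 X0.0 Y0.0
G1 X24.0 Y0.0
G1 X24.0 Y12.0
G1 X0.0 Y12.0
G1 X0.0 Y0.0
; layer 4
G0 Z14.7
G0 X0.0 Y0.0
G1 X24.0 Y0.0
G1 X24.0 Y8.0
G1 X0.0 Y8.0
G1 X0.0 Y0.0
; layer 5
G0 Z18.3
G0 X0.0 Y0.0
G1 X24.0 Y0.0
G1 X24.0 Y4.0
G1 X0.0 Y4.0
G1 X0.0 Y0.0
M2 ; end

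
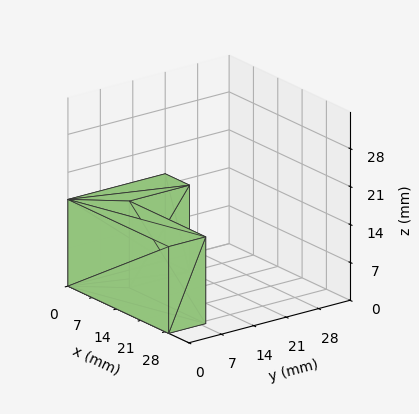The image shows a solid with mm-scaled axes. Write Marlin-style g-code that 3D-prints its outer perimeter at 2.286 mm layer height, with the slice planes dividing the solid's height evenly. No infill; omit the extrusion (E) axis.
Reading the render: the shape is an L-shaped prism: outer 29 × 21 mm, arm thicknesses ≈ 8 mm (horizontal) and 7 mm (vertical), extruded 16 mm in z (dimensions read to the nearest mm from the axis ticks). For the g-code, the solid's height is divided into equal slices at the stated Δz and each level perimeter traced with G1 moves after a G0 lift.

; perimeter-only toolpath
G21 ; units = mm
G90 ; absolute positioning
G28 ; home
; layer 1
G0 Z2.286
G0 X0.000 Y0.000
G1 X29.000 Y0.000
G1 X29.000 Y8.000
G1 X7.000 Y8.000
G1 X7.000 Y21.000
G1 X0.000 Y21.000
G1 X0.000 Y0.000
; layer 2
G0 Z4.571
G0 X0.000 Y0.000
G1 X29.000 Y0.000
G1 X29.000 Y8.000
G1 X7.000 Y8.000
G1 X7.000 Y21.000
G1 X0.000 Y21.000
G1 X0.000 Y0.000
; layer 3
G0 Z6.857
G0 X0.000 Y0.000
G1 X29.000 Y0.000
G1 X29.000 Y8.000
G1 X7.000 Y8.000
G1 X7.000 Y21.000
G1 X0.000 Y21.000
G1 X0.000 Y0.000
; layer 4
G0 Z9.143
G0 X0.000 Y0.000
G1 X29.000 Y0.000
G1 X29.000 Y8.000
G1 X7.000 Y8.000
G1 X7.000 Y21.000
G1 X0.000 Y21.000
G1 X0.000 Y0.000
; layer 5
G0 Z11.429
G0 X0.000 Y0.000
G1 X29.000 Y0.000
G1 X29.000 Y8.000
G1 X7.000 Y8.000
G1 X7.000 Y21.000
G1 X0.000 Y21.000
G1 X0.000 Y0.000
; layer 6
G0 Z13.714
G0 X0.000 Y0.000
G1 X29.000 Y0.000
G1 X29.000 Y8.000
G1 X7.000 Y8.000
G1 X7.000 Y21.000
G1 X0.000 Y21.000
G1 X0.000 Y0.000
; layer 7
G0 Z16.000
G0 X0.000 Y0.000
G1 X29.000 Y0.000
G1 X29.000 Y8.000
G1 X7.000 Y8.000
G1 X7.000 Y21.000
G1 X0.000 Y21.000
G1 X0.000 Y0.000
M2 ; end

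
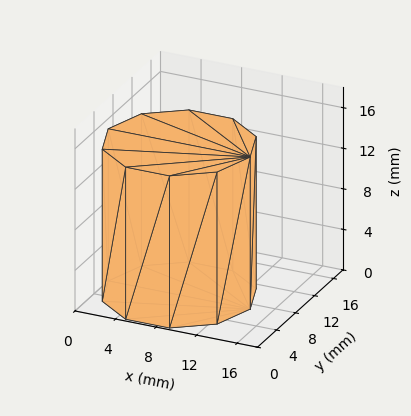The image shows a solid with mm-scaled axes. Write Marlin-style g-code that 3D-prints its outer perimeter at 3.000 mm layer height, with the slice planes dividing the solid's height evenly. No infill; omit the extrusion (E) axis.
Reading the render: the shape is a regular 10-sided prism (a cylinder approximated with 10 flat sides), circumscribed radius ≈ 7 mm, height ≈ 15 mm (dimensions read to the nearest mm from the axis ticks). For the g-code, the solid's height is divided into equal slices at the stated Δz and each level perimeter traced with G1 moves after a G0 lift.

; perimeter-only toolpath
G21 ; units = mm
G90 ; absolute positioning
G28 ; home
; layer 1
G0 Z3.000
G0 X14.000 Y7.000
G1 X12.663 Y11.114
G1 X9.163 Y13.657
G1 X4.837 Y13.657
G1 X1.337 Y11.114
G1 X0.000 Y7.000
G1 X1.337 Y2.886
G1 X4.837 Y0.343
G1 X9.163 Y0.343
G1 X12.663 Y2.886
G1 X14.000 Y7.000
; layer 2
G0 Z6.000
G0 X14.000 Y7.000
G1 X12.663 Y11.114
G1 X9.163 Y13.657
G1 X4.837 Y13.657
G1 X1.337 Y11.114
G1 X0.000 Y7.000
G1 X1.337 Y2.886
G1 X4.837 Y0.343
G1 X9.163 Y0.343
G1 X12.663 Y2.886
G1 X14.000 Y7.000
; layer 3
G0 Z9.000
G0 X14.000 Y7.000
G1 X12.663 Y11.114
G1 X9.163 Y13.657
G1 X4.837 Y13.657
G1 X1.337 Y11.114
G1 X0.000 Y7.000
G1 X1.337 Y2.886
G1 X4.837 Y0.343
G1 X9.163 Y0.343
G1 X12.663 Y2.886
G1 X14.000 Y7.000
; layer 4
G0 Z12.000
G0 X14.000 Y7.000
G1 X12.663 Y11.114
G1 X9.163 Y13.657
G1 X4.837 Y13.657
G1 X1.337 Y11.114
G1 X0.000 Y7.000
G1 X1.337 Y2.886
G1 X4.837 Y0.343
G1 X9.163 Y0.343
G1 X12.663 Y2.886
G1 X14.000 Y7.000
; layer 5
G0 Z15.000
G0 X14.000 Y7.000
G1 X12.663 Y11.114
G1 X9.163 Y13.657
G1 X4.837 Y13.657
G1 X1.337 Y11.114
G1 X0.000 Y7.000
G1 X1.337 Y2.886
G1 X4.837 Y0.343
G1 X9.163 Y0.343
G1 X12.663 Y2.886
G1 X14.000 Y7.000
M2 ; end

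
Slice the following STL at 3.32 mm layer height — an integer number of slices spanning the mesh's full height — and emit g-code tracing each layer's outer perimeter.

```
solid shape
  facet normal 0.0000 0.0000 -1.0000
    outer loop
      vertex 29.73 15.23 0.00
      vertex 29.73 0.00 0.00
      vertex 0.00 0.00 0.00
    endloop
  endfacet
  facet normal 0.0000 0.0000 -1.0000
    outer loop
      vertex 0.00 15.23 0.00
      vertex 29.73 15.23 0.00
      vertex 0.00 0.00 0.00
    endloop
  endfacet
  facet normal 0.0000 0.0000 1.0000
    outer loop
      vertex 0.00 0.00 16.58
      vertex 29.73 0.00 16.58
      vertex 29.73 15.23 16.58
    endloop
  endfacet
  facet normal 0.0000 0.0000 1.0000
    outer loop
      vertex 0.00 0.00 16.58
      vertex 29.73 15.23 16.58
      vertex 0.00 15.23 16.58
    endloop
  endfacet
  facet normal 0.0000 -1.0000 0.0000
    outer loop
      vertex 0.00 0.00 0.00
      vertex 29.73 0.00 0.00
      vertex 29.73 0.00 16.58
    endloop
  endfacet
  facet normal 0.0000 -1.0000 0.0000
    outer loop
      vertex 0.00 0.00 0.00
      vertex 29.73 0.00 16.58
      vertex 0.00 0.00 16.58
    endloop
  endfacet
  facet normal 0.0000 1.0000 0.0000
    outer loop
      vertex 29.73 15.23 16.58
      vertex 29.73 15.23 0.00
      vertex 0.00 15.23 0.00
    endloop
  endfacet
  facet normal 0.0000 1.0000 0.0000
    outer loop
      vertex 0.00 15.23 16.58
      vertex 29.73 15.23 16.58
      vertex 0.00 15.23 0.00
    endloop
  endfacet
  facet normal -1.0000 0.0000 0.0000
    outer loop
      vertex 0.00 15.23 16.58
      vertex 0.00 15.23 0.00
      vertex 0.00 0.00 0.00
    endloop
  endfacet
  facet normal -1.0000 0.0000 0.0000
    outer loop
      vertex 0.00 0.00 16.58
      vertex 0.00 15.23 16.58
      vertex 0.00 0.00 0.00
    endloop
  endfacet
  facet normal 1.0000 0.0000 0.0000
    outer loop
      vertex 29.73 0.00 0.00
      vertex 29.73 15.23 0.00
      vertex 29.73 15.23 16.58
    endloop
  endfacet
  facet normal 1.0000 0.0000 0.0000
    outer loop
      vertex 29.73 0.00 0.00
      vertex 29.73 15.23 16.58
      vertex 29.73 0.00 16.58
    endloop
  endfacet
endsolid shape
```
; perimeter-only toolpath
G21 ; units = mm
G90 ; absolute positioning
G28 ; home
; layer 1
G0 Z3.32
G0 X0.00 Y0.00
G1 X29.73 Y0.00
G1 X29.73 Y15.23
G1 X0.00 Y15.23
G1 X0.00 Y0.00
; layer 2
G0 Z6.63
G0 X0.00 Y0.00
G1 X29.73 Y0.00
G1 X29.73 Y15.23
G1 X0.00 Y15.23
G1 X0.00 Y0.00
; layer 3
G0 Z9.95
G0 X0.00 Y0.00
G1 X29.73 Y0.00
G1 X29.73 Y15.23
G1 X0.00 Y15.23
G1 X0.00 Y0.00
; layer 4
G0 Z13.26
G0 X0.00 Y0.00
G1 X29.73 Y0.00
G1 X29.73 Y15.23
G1 X0.00 Y15.23
G1 X0.00 Y0.00
; layer 5
G0 Z16.58
G0 X0.00 Y0.00
G1 X29.73 Y0.00
G1 X29.73 Y15.23
G1 X0.00 Y15.23
G1 X0.00 Y0.00
M2 ; end

The solid is a rectangular box, roughly 29.7 × 15.2 mm footprint and 16.6 mm tall. Slicing at Δz = 3.32 mm — 5 equal slices spanning the solid's height, so layer i sits at z = i·h/5 — gives 5 non-empty perimeters. Each is a 4-segment closed polygon; G0 lifts to the layer z and rapids to the start vertex, then G1 traces the edges.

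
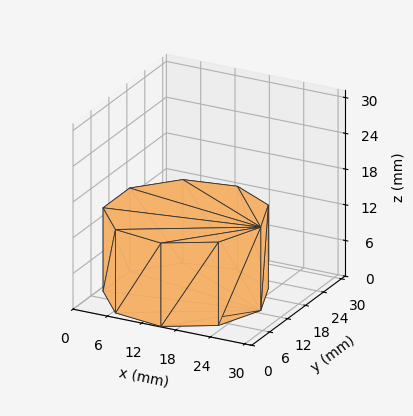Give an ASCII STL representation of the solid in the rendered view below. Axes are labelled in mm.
Reading the render: the shape is a regular 9-sided prism (a cylinder approximated with 9 flat sides), circumscribed radius ≈ 13 mm, height ≈ 14 mm (dimensions read to the nearest mm from the axis ticks). For the STL, each face is triangulated and given an outward normal.

solid part
  facet normal 0.0000 0.0000 -1.0000
    outer loop
      vertex 15.257 25.803 0.000
      vertex 22.959 21.356 0.000
      vertex 26.000 13.000 0.000
    endloop
  endfacet
  facet normal 0.0000 0.0000 -1.0000
    outer loop
      vertex 6.500 24.258 0.000
      vertex 15.257 25.803 0.000
      vertex 26.000 13.000 0.000
    endloop
  endfacet
  facet normal 0.0000 0.0000 -1.0000
    outer loop
      vertex 0.784 17.446 0.000
      vertex 6.500 24.258 0.000
      vertex 26.000 13.000 0.000
    endloop
  endfacet
  facet normal 0.0000 0.0000 -1.0000
    outer loop
      vertex 0.784 8.554 0.000
      vertex 0.784 17.446 0.000
      vertex 26.000 13.000 0.000
    endloop
  endfacet
  facet normal 0.0000 0.0000 -1.0000
    outer loop
      vertex 6.500 1.742 0.000
      vertex 0.784 8.554 0.000
      vertex 26.000 13.000 0.000
    endloop
  endfacet
  facet normal 0.0000 0.0000 -1.0000
    outer loop
      vertex 15.257 0.197 0.000
      vertex 6.500 1.742 0.000
      vertex 26.000 13.000 0.000
    endloop
  endfacet
  facet normal 0.0000 0.0000 -1.0000
    outer loop
      vertex 22.959 4.644 0.000
      vertex 15.257 0.197 0.000
      vertex 26.000 13.000 0.000
    endloop
  endfacet
  facet normal 0.0000 0.0000 1.0000
    outer loop
      vertex 26.000 13.000 14.000
      vertex 22.959 21.356 14.000
      vertex 15.257 25.803 14.000
    endloop
  endfacet
  facet normal 0.0000 0.0000 1.0000
    outer loop
      vertex 26.000 13.000 14.000
      vertex 15.257 25.803 14.000
      vertex 6.500 24.258 14.000
    endloop
  endfacet
  facet normal 0.0000 0.0000 1.0000
    outer loop
      vertex 26.000 13.000 14.000
      vertex 6.500 24.258 14.000
      vertex 0.784 17.446 14.000
    endloop
  endfacet
  facet normal 0.0000 0.0000 1.0000
    outer loop
      vertex 26.000 13.000 14.000
      vertex 0.784 17.446 14.000
      vertex 0.784 8.554 14.000
    endloop
  endfacet
  facet normal 0.0000 0.0000 1.0000
    outer loop
      vertex 26.000 13.000 14.000
      vertex 0.784 8.554 14.000
      vertex 6.500 1.742 14.000
    endloop
  endfacet
  facet normal 0.0000 0.0000 1.0000
    outer loop
      vertex 26.000 13.000 14.000
      vertex 6.500 1.742 14.000
      vertex 15.257 0.197 14.000
    endloop
  endfacet
  facet normal 0.0000 0.0000 1.0000
    outer loop
      vertex 26.000 13.000 14.000
      vertex 15.257 0.197 14.000
      vertex 22.959 4.644 14.000
    endloop
  endfacet
  facet normal 0.9397 0.3420 0.0000
    outer loop
      vertex 26.000 13.000 0.000
      vertex 22.959 21.356 0.000
      vertex 22.959 21.356 14.000
    endloop
  endfacet
  facet normal 0.9397 0.3420 0.0000
    outer loop
      vertex 26.000 13.000 0.000
      vertex 22.959 21.356 14.000
      vertex 26.000 13.000 14.000
    endloop
  endfacet
  facet normal 0.5000 0.8660 0.0000
    outer loop
      vertex 22.959 21.356 0.000
      vertex 15.257 25.803 0.000
      vertex 15.257 25.803 14.000
    endloop
  endfacet
  facet normal 0.5000 0.8660 0.0000
    outer loop
      vertex 22.959 21.356 0.000
      vertex 15.257 25.803 14.000
      vertex 22.959 21.356 14.000
    endloop
  endfacet
  facet normal -0.1737 0.9848 0.0000
    outer loop
      vertex 15.257 25.803 0.000
      vertex 6.500 24.258 0.000
      vertex 6.500 24.258 14.000
    endloop
  endfacet
  facet normal -0.1737 0.9848 0.0000
    outer loop
      vertex 15.257 25.803 0.000
      vertex 6.500 24.258 14.000
      vertex 15.257 25.803 14.000
    endloop
  endfacet
  facet normal -0.7660 0.6428 0.0000
    outer loop
      vertex 6.500 24.258 0.000
      vertex 0.784 17.446 0.000
      vertex 0.784 17.446 14.000
    endloop
  endfacet
  facet normal -0.7660 0.6428 0.0000
    outer loop
      vertex 6.500 24.258 0.000
      vertex 0.784 17.446 14.000
      vertex 6.500 24.258 14.000
    endloop
  endfacet
  facet normal -1.0000 0.0000 0.0000
    outer loop
      vertex 0.784 17.446 0.000
      vertex 0.784 8.554 0.000
      vertex 0.784 8.554 14.000
    endloop
  endfacet
  facet normal -1.0000 0.0000 0.0000
    outer loop
      vertex 0.784 17.446 0.000
      vertex 0.784 8.554 14.000
      vertex 0.784 17.446 14.000
    endloop
  endfacet
  facet normal -0.7660 -0.6428 0.0000
    outer loop
      vertex 0.784 8.554 0.000
      vertex 6.500 1.742 0.000
      vertex 6.500 1.742 14.000
    endloop
  endfacet
  facet normal -0.7660 -0.6428 0.0000
    outer loop
      vertex 0.784 8.554 0.000
      vertex 6.500 1.742 14.000
      vertex 0.784 8.554 14.000
    endloop
  endfacet
  facet normal -0.1737 -0.9848 0.0000
    outer loop
      vertex 6.500 1.742 0.000
      vertex 15.257 0.197 0.000
      vertex 15.257 0.197 14.000
    endloop
  endfacet
  facet normal -0.1737 -0.9848 0.0000
    outer loop
      vertex 6.500 1.742 0.000
      vertex 15.257 0.197 14.000
      vertex 6.500 1.742 14.000
    endloop
  endfacet
  facet normal 0.5000 -0.8660 0.0000
    outer loop
      vertex 15.257 0.197 0.000
      vertex 22.959 4.644 0.000
      vertex 22.959 4.644 14.000
    endloop
  endfacet
  facet normal 0.5000 -0.8660 0.0000
    outer loop
      vertex 15.257 0.197 0.000
      vertex 22.959 4.644 14.000
      vertex 15.257 0.197 14.000
    endloop
  endfacet
  facet normal 0.9397 -0.3420 0.0000
    outer loop
      vertex 22.959 4.644 0.000
      vertex 26.000 13.000 0.000
      vertex 26.000 13.000 14.000
    endloop
  endfacet
  facet normal 0.9397 -0.3420 0.0000
    outer loop
      vertex 22.959 4.644 0.000
      vertex 26.000 13.000 14.000
      vertex 22.959 4.644 14.000
    endloop
  endfacet
endsolid part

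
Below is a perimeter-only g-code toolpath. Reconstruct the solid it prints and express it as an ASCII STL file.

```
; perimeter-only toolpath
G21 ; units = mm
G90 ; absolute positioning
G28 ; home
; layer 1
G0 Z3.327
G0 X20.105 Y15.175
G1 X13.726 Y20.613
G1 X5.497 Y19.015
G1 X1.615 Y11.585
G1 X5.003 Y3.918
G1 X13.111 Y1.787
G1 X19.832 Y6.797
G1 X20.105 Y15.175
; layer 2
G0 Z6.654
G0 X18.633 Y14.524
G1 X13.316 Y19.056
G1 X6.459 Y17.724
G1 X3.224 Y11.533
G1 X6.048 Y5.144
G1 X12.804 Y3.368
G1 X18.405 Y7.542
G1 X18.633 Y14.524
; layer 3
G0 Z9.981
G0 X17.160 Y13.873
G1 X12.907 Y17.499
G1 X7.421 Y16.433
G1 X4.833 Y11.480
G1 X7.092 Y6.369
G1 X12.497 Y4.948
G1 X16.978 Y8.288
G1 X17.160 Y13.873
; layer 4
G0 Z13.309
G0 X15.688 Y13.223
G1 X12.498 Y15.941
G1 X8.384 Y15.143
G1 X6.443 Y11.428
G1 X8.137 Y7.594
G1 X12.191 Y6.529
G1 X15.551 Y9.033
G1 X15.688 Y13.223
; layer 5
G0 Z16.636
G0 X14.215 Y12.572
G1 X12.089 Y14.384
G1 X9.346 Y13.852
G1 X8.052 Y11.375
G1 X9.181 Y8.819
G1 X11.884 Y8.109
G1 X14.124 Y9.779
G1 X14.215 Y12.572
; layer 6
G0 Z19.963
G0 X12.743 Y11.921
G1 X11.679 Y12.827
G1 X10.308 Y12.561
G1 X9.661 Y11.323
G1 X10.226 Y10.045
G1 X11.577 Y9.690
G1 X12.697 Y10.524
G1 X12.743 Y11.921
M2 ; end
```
solid part
  facet normal 0.0000 0.0000 -1.0000
    outer loop
      vertex 4.535 20.306 0.000
      vertex 14.135 22.170 0.000
      vertex 21.578 15.826 0.000
    endloop
  endfacet
  facet normal 0.0000 0.0000 -1.0000
    outer loop
      vertex 0.006 11.638 0.000
      vertex 4.535 20.306 0.000
      vertex 21.578 15.826 0.000
    endloop
  endfacet
  facet normal 0.0000 0.0000 -1.0000
    outer loop
      vertex 3.959 2.693 0.000
      vertex 0.006 11.638 0.000
      vertex 21.578 15.826 0.000
    endloop
  endfacet
  facet normal 0.0000 0.0000 -1.0000
    outer loop
      vertex 13.418 0.207 0.000
      vertex 3.959 2.693 0.000
      vertex 21.578 15.826 0.000
    endloop
  endfacet
  facet normal 0.0000 0.0000 -1.0000
    outer loop
      vertex 21.259 6.051 0.000
      vertex 13.418 0.207 0.000
      vertex 21.578 15.826 0.000
    endloop
  endfacet
  facet normal 0.5946 0.6976 0.3997
    outer loop
      vertex 21.578 15.826 0.000
      vertex 14.135 22.170 0.000
      vertex 11.270 11.270 23.290
    endloop
  endfacet
  facet normal -0.1747 0.8999 0.3997
    outer loop
      vertex 14.135 22.170 0.000
      vertex 4.535 20.306 0.000
      vertex 11.270 11.270 23.290
    endloop
  endfacet
  facet normal -0.8125 0.4245 0.3996
    outer loop
      vertex 4.535 20.306 0.000
      vertex 0.006 11.638 0.000
      vertex 11.270 11.270 23.290
    endloop
  endfacet
  facet normal -0.8384 -0.3705 0.3997
    outer loop
      vertex 0.006 11.638 0.000
      vertex 3.959 2.693 0.000
      vertex 11.270 11.270 23.290
    endloop
  endfacet
  facet normal -0.2330 -0.8866 0.3996
    outer loop
      vertex 3.959 2.693 0.000
      vertex 13.418 0.207 0.000
      vertex 11.270 11.270 23.290
    endloop
  endfacet
  facet normal 0.5478 -0.7350 0.3996
    outer loop
      vertex 13.418 0.207 0.000
      vertex 21.259 6.051 0.000
      vertex 11.270 11.270 23.290
    endloop
  endfacet
  facet normal 0.9162 -0.0299 0.3996
    outer loop
      vertex 21.259 6.051 0.000
      vertex 21.578 15.826 0.000
      vertex 11.270 11.270 23.290
    endloop
  endfacet
endsolid part

The G0 Z moves step by Δz≈3.327 mm. The G1 loops shrink linearly with z, so the solid tapers from its base footprint up to z≈23.3. Closing with a flat bottom cap and the tapered top and triangulating gives 12 facets — a regular 7-sided pyramid, base circumscribed radius ≈ 11.3 mm, apex at z ≈ 23.3 mm.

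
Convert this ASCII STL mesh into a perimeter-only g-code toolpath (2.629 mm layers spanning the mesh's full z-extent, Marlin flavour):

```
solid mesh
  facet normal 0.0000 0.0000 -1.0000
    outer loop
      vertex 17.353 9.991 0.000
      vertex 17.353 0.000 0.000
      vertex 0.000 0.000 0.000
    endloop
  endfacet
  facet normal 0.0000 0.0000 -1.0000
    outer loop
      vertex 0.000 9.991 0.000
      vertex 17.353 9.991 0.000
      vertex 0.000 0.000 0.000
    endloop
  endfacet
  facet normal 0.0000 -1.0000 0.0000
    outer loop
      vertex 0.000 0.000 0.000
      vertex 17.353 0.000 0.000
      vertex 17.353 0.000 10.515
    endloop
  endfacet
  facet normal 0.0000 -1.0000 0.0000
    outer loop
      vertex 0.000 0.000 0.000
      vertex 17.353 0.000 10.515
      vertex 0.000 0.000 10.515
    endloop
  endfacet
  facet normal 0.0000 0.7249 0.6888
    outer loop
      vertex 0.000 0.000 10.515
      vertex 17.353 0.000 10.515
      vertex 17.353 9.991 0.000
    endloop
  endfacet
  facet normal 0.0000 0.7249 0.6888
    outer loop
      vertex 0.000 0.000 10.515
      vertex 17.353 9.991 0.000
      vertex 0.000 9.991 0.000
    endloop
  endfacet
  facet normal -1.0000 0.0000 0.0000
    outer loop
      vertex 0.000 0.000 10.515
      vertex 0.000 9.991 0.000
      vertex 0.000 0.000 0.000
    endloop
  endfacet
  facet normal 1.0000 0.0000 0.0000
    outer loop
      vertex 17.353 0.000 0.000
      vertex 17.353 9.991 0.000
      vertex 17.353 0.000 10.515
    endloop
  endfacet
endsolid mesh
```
; perimeter-only toolpath
G21 ; units = mm
G90 ; absolute positioning
G28 ; home
; layer 1
G0 Z2.629
G0 X0.000 Y0.000
G1 X17.353 Y0.000
G1 X17.353 Y7.493
G1 X0.000 Y7.493
G1 X0.000 Y0.000
; layer 2
G0 Z5.258
G0 X0.000 Y0.000
G1 X17.353 Y0.000
G1 X17.353 Y4.995
G1 X0.000 Y4.995
G1 X0.000 Y0.000
; layer 3
G0 Z7.886
G0 X0.000 Y0.000
G1 X17.353 Y0.000
G1 X17.353 Y2.498
G1 X0.000 Y2.498
G1 X0.000 Y0.000
M2 ; end

The solid is a wedge (ramp): 17.4 × 9.99 mm base, rising to 10.5 mm along the y=0 edge and sloping linearly to z=0 at y=9.99. Slicing at Δz = 2.629 mm — 4 equal slices spanning the solid's height, so layer i sits at z = i·h/4 — gives 3 non-empty perimeters. Each is a 4-segment closed polygon; G0 lifts to the layer z and rapids to the start vertex, then G1 traces the edges. The cross-section shrinks linearly with z (the slice at the apex is degenerate and omitted).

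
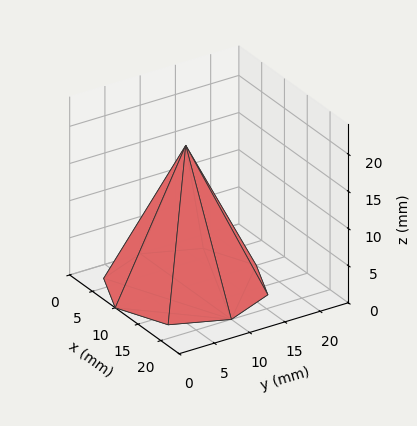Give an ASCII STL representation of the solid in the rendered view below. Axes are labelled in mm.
Reading the render: the shape is a regular 8-sided pyramid, base circumscribed radius ≈ 10 mm, apex at z ≈ 19 mm (dimensions read to the nearest mm from the axis ticks). For the STL, each face is triangulated and given an outward normal.

solid part
  facet normal 0.0000 0.0000 -1.0000
    outer loop
      vertex 10.000 20.000 0.000
      vertex 17.071 17.071 0.000
      vertex 20.000 10.000 0.000
    endloop
  endfacet
  facet normal 0.0000 0.0000 -1.0000
    outer loop
      vertex 2.929 17.071 0.000
      vertex 10.000 20.000 0.000
      vertex 20.000 10.000 0.000
    endloop
  endfacet
  facet normal 0.0000 0.0000 -1.0000
    outer loop
      vertex 0.000 10.000 0.000
      vertex 2.929 17.071 0.000
      vertex 20.000 10.000 0.000
    endloop
  endfacet
  facet normal 0.0000 0.0000 -1.0000
    outer loop
      vertex 2.929 2.929 0.000
      vertex 0.000 10.000 0.000
      vertex 20.000 10.000 0.000
    endloop
  endfacet
  facet normal 0.0000 0.0000 -1.0000
    outer loop
      vertex 10.000 0.000 0.000
      vertex 2.929 2.929 0.000
      vertex 20.000 10.000 0.000
    endloop
  endfacet
  facet normal 0.0000 0.0000 -1.0000
    outer loop
      vertex 17.071 2.929 0.000
      vertex 10.000 0.000 0.000
      vertex 20.000 10.000 0.000
    endloop
  endfacet
  facet normal 0.8309 0.3442 0.4373
    outer loop
      vertex 20.000 10.000 0.000
      vertex 17.071 17.071 0.000
      vertex 10.000 10.000 19.000
    endloop
  endfacet
  facet normal 0.3442 0.8309 0.4373
    outer loop
      vertex 17.071 17.071 0.000
      vertex 10.000 20.000 0.000
      vertex 10.000 10.000 19.000
    endloop
  endfacet
  facet normal -0.3442 0.8309 0.4373
    outer loop
      vertex 10.000 20.000 0.000
      vertex 2.929 17.071 0.000
      vertex 10.000 10.000 19.000
    endloop
  endfacet
  facet normal -0.8309 0.3442 0.4373
    outer loop
      vertex 2.929 17.071 0.000
      vertex 0.000 10.000 0.000
      vertex 10.000 10.000 19.000
    endloop
  endfacet
  facet normal -0.8309 -0.3442 0.4373
    outer loop
      vertex 0.000 10.000 0.000
      vertex 2.929 2.929 0.000
      vertex 10.000 10.000 19.000
    endloop
  endfacet
  facet normal -0.3442 -0.8309 0.4373
    outer loop
      vertex 2.929 2.929 0.000
      vertex 10.000 0.000 0.000
      vertex 10.000 10.000 19.000
    endloop
  endfacet
  facet normal 0.3442 -0.8309 0.4373
    outer loop
      vertex 10.000 0.000 0.000
      vertex 17.071 2.929 0.000
      vertex 10.000 10.000 19.000
    endloop
  endfacet
  facet normal 0.8309 -0.3442 0.4373
    outer loop
      vertex 17.071 2.929 0.000
      vertex 20.000 10.000 0.000
      vertex 10.000 10.000 19.000
    endloop
  endfacet
endsolid part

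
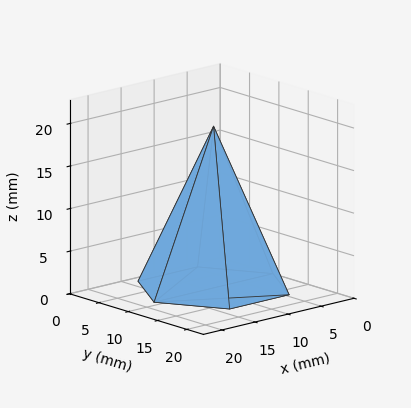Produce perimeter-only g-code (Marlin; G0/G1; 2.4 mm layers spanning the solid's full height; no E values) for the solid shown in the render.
Reading the render: the shape is a regular 6-sided pyramid, base circumscribed radius ≈ 9 mm, apex at z ≈ 19 mm (dimensions read to the nearest mm from the axis ticks). For the g-code, the solid's height is divided into equal slices at the stated Δz and each level perimeter traced with G1 moves after a G0 lift.

; perimeter-only toolpath
G21 ; units = mm
G90 ; absolute positioning
G28 ; home
; layer 1
G0 Z2.4
G0 X16.9 Y9.0
G1 X12.9 Y15.8
G1 X5.1 Y15.8
G1 X1.1 Y9.0
G1 X5.1 Y2.2
G1 X12.9 Y2.2
G1 X16.9 Y9.0
; layer 2
G0 Z4.8
G0 X15.8 Y9.0
G1 X12.4 Y14.9
G1 X5.6 Y14.9
G1 X2.2 Y9.0
G1 X5.6 Y3.1
G1 X12.4 Y3.1
G1 X15.8 Y9.0
; layer 3
G0 Z7.1
G0 X14.6 Y9.0
G1 X11.8 Y13.9
G1 X6.2 Y13.9
G1 X3.4 Y9.0
G1 X6.2 Y4.1
G1 X11.8 Y4.1
G1 X14.6 Y9.0
; layer 4
G0 Z9.5
G0 X13.5 Y9.0
G1 X11.2 Y12.9
G1 X6.8 Y12.9
G1 X4.5 Y9.0
G1 X6.8 Y5.1
G1 X11.2 Y5.1
G1 X13.5 Y9.0
; layer 5
G0 Z11.9
G0 X12.4 Y9.0
G1 X10.7 Y11.9
G1 X7.3 Y11.9
G1 X5.6 Y9.0
G1 X7.3 Y6.1
G1 X10.7 Y6.1
G1 X12.4 Y9.0
; layer 6
G0 Z14.2
G0 X11.2 Y9.0
G1 X10.1 Y10.9
G1 X7.9 Y10.9
G1 X6.8 Y9.0
G1 X7.9 Y7.0
G1 X10.1 Y7.0
G1 X11.2 Y9.0
; layer 7
G0 Z16.6
G0 X10.1 Y9.0
G1 X9.6 Y10.0
G1 X8.4 Y10.0
G1 X7.9 Y9.0
G1 X8.4 Y8.0
G1 X9.6 Y8.0
G1 X10.1 Y9.0
M2 ; end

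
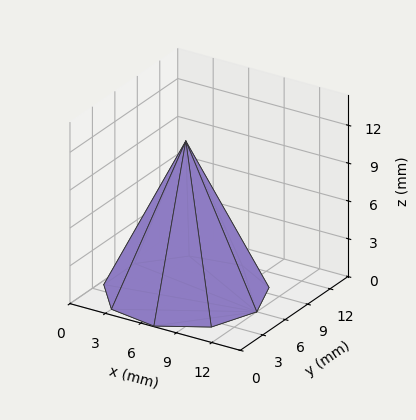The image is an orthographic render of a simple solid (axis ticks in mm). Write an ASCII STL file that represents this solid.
Reading the render: the shape is a regular 9-sided pyramid, base circumscribed radius ≈ 6 mm, apex at z ≈ 12 mm (dimensions read to the nearest mm from the axis ticks). For the STL, each face is triangulated and given an outward normal.

solid part
  facet normal 0.0000 0.0000 -1.0000
    outer loop
      vertex 7.042 11.909 0.000
      vertex 10.596 9.857 0.000
      vertex 12.000 6.000 0.000
    endloop
  endfacet
  facet normal 0.0000 0.0000 -1.0000
    outer loop
      vertex 3.000 11.196 0.000
      vertex 7.042 11.909 0.000
      vertex 12.000 6.000 0.000
    endloop
  endfacet
  facet normal 0.0000 0.0000 -1.0000
    outer loop
      vertex 0.362 8.052 0.000
      vertex 3.000 11.196 0.000
      vertex 12.000 6.000 0.000
    endloop
  endfacet
  facet normal 0.0000 0.0000 -1.0000
    outer loop
      vertex 0.362 3.948 0.000
      vertex 0.362 8.052 0.000
      vertex 12.000 6.000 0.000
    endloop
  endfacet
  facet normal 0.0000 0.0000 -1.0000
    outer loop
      vertex 3.000 0.804 0.000
      vertex 0.362 3.948 0.000
      vertex 12.000 6.000 0.000
    endloop
  endfacet
  facet normal 0.0000 0.0000 -1.0000
    outer loop
      vertex 7.042 0.091 0.000
      vertex 3.000 0.804 0.000
      vertex 12.000 6.000 0.000
    endloop
  endfacet
  facet normal 0.0000 0.0000 -1.0000
    outer loop
      vertex 10.596 2.143 0.000
      vertex 7.042 0.091 0.000
      vertex 12.000 6.000 0.000
    endloop
  endfacet
  facet normal 0.8505 0.3096 0.4252
    outer loop
      vertex 12.000 6.000 0.000
      vertex 10.596 9.857 0.000
      vertex 6.000 6.000 12.000
    endloop
  endfacet
  facet normal 0.4526 0.7838 0.4253
    outer loop
      vertex 10.596 9.857 0.000
      vertex 7.042 11.909 0.000
      vertex 6.000 6.000 12.000
    endloop
  endfacet
  facet normal -0.1572 0.8913 0.4252
    outer loop
      vertex 7.042 11.909 0.000
      vertex 3.000 11.196 0.000
      vertex 6.000 6.000 12.000
    endloop
  endfacet
  facet normal -0.6933 0.5818 0.4252
    outer loop
      vertex 3.000 11.196 0.000
      vertex 0.362 8.052 0.000
      vertex 6.000 6.000 12.000
    endloop
  endfacet
  facet normal -0.9051 0.0000 0.4252
    outer loop
      vertex 0.362 8.052 0.000
      vertex 0.362 3.948 0.000
      vertex 6.000 6.000 12.000
    endloop
  endfacet
  facet normal -0.6933 -0.5818 0.4252
    outer loop
      vertex 0.362 3.948 0.000
      vertex 3.000 0.804 0.000
      vertex 6.000 6.000 12.000
    endloop
  endfacet
  facet normal -0.1572 -0.8913 0.4252
    outer loop
      vertex 3.000 0.804 0.000
      vertex 7.042 0.091 0.000
      vertex 6.000 6.000 12.000
    endloop
  endfacet
  facet normal 0.4526 -0.7838 0.4253
    outer loop
      vertex 7.042 0.091 0.000
      vertex 10.596 2.143 0.000
      vertex 6.000 6.000 12.000
    endloop
  endfacet
  facet normal 0.8505 -0.3096 0.4252
    outer loop
      vertex 10.596 2.143 0.000
      vertex 12.000 6.000 0.000
      vertex 6.000 6.000 12.000
    endloop
  endfacet
endsolid part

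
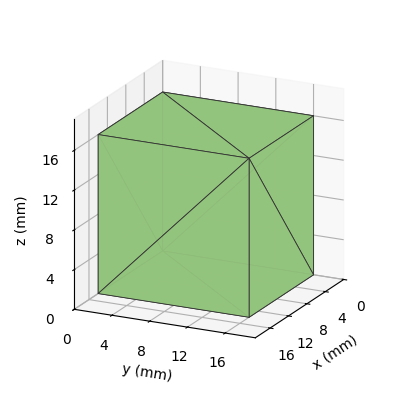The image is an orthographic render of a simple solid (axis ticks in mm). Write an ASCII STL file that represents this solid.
Reading the render: the shape is a rectangular box, roughly 14 × 16 mm footprint and 16 mm tall (dimensions read to the nearest mm from the axis ticks). For the STL, each face is triangulated and given an outward normal.

solid part
  facet normal 0.0000 0.0000 -1.0000
    outer loop
      vertex 14.00 16.00 0.00
      vertex 14.00 0.00 0.00
      vertex 0.00 0.00 0.00
    endloop
  endfacet
  facet normal 0.0000 0.0000 -1.0000
    outer loop
      vertex 0.00 16.00 0.00
      vertex 14.00 16.00 0.00
      vertex 0.00 0.00 0.00
    endloop
  endfacet
  facet normal 0.0000 0.0000 1.0000
    outer loop
      vertex 0.00 0.00 16.00
      vertex 14.00 0.00 16.00
      vertex 14.00 16.00 16.00
    endloop
  endfacet
  facet normal 0.0000 0.0000 1.0000
    outer loop
      vertex 0.00 0.00 16.00
      vertex 14.00 16.00 16.00
      vertex 0.00 16.00 16.00
    endloop
  endfacet
  facet normal 0.0000 -1.0000 0.0000
    outer loop
      vertex 0.00 0.00 0.00
      vertex 14.00 0.00 0.00
      vertex 14.00 0.00 16.00
    endloop
  endfacet
  facet normal 0.0000 -1.0000 0.0000
    outer loop
      vertex 0.00 0.00 0.00
      vertex 14.00 0.00 16.00
      vertex 0.00 0.00 16.00
    endloop
  endfacet
  facet normal 0.0000 1.0000 0.0000
    outer loop
      vertex 14.00 16.00 16.00
      vertex 14.00 16.00 0.00
      vertex 0.00 16.00 0.00
    endloop
  endfacet
  facet normal 0.0000 1.0000 0.0000
    outer loop
      vertex 0.00 16.00 16.00
      vertex 14.00 16.00 16.00
      vertex 0.00 16.00 0.00
    endloop
  endfacet
  facet normal -1.0000 0.0000 0.0000
    outer loop
      vertex 0.00 16.00 16.00
      vertex 0.00 16.00 0.00
      vertex 0.00 0.00 0.00
    endloop
  endfacet
  facet normal -1.0000 0.0000 0.0000
    outer loop
      vertex 0.00 0.00 16.00
      vertex 0.00 16.00 16.00
      vertex 0.00 0.00 0.00
    endloop
  endfacet
  facet normal 1.0000 0.0000 0.0000
    outer loop
      vertex 14.00 0.00 0.00
      vertex 14.00 16.00 0.00
      vertex 14.00 16.00 16.00
    endloop
  endfacet
  facet normal 1.0000 0.0000 0.0000
    outer loop
      vertex 14.00 0.00 0.00
      vertex 14.00 16.00 16.00
      vertex 14.00 0.00 16.00
    endloop
  endfacet
endsolid part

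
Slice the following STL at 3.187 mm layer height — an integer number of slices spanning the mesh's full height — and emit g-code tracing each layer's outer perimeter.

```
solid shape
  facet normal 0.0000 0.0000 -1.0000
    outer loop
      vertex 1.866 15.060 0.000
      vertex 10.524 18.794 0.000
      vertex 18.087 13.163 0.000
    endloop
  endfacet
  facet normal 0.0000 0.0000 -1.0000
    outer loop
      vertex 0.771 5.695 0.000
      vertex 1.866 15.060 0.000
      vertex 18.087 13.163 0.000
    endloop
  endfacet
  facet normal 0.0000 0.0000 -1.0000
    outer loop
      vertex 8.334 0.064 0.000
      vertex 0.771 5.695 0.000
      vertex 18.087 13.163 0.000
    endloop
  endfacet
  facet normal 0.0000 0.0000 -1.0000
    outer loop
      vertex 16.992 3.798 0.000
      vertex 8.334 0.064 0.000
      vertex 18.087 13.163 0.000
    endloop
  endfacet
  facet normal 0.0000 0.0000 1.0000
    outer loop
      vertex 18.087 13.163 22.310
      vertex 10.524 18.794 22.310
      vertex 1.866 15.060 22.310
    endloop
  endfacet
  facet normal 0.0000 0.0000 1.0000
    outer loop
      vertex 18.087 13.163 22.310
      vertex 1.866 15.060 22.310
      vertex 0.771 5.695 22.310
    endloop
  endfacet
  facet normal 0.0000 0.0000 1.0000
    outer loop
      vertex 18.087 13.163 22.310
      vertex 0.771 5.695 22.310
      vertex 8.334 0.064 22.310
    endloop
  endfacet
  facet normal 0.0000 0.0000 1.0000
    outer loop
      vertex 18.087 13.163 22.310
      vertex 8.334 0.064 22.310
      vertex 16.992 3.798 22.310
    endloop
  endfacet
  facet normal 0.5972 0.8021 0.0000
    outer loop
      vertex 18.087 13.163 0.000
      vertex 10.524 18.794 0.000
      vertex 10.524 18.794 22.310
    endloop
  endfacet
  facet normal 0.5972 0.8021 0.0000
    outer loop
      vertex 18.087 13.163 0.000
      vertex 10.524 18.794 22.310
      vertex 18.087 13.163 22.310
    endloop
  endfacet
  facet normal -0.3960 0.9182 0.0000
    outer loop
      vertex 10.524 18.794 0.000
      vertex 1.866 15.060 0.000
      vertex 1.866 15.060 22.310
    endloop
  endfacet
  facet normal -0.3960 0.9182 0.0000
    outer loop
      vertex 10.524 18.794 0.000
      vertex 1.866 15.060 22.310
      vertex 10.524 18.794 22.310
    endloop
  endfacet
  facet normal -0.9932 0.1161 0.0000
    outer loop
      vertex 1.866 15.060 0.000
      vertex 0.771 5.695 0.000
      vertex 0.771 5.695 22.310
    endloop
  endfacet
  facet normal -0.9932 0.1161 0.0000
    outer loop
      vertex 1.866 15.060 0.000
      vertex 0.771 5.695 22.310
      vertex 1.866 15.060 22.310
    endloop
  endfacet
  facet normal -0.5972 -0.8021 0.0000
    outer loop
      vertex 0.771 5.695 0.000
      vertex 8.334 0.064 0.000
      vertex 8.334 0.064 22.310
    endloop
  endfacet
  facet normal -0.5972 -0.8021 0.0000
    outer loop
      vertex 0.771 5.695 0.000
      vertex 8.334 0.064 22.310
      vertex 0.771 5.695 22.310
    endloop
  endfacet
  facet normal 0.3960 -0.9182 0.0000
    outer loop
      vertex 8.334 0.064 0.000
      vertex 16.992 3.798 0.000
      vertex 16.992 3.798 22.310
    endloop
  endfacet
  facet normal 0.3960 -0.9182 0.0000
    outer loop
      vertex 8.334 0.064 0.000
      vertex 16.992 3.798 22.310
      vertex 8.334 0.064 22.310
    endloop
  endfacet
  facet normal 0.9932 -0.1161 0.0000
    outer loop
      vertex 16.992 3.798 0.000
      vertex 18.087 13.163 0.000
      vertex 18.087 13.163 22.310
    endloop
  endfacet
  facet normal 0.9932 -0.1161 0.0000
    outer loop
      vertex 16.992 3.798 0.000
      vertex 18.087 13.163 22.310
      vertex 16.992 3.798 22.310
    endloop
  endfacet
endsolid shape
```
; perimeter-only toolpath
G21 ; units = mm
G90 ; absolute positioning
G28 ; home
; layer 1
G0 Z3.187
G0 X18.087 Y13.163
G1 X10.524 Y18.794
G1 X1.866 Y15.060
G1 X0.771 Y5.695
G1 X8.334 Y0.064
G1 X16.992 Y3.798
G1 X18.087 Y13.163
; layer 2
G0 Z6.374
G0 X18.087 Y13.163
G1 X10.524 Y18.794
G1 X1.866 Y15.060
G1 X0.771 Y5.695
G1 X8.334 Y0.064
G1 X16.992 Y3.798
G1 X18.087 Y13.163
; layer 3
G0 Z9.561
G0 X18.087 Y13.163
G1 X10.524 Y18.794
G1 X1.866 Y15.060
G1 X0.771 Y5.695
G1 X8.334 Y0.064
G1 X16.992 Y3.798
G1 X18.087 Y13.163
; layer 4
G0 Z12.749
G0 X18.087 Y13.163
G1 X10.524 Y18.794
G1 X1.866 Y15.060
G1 X0.771 Y5.695
G1 X8.334 Y0.064
G1 X16.992 Y3.798
G1 X18.087 Y13.163
; layer 5
G0 Z15.936
G0 X18.087 Y13.163
G1 X10.524 Y18.794
G1 X1.866 Y15.060
G1 X0.771 Y5.695
G1 X8.334 Y0.064
G1 X16.992 Y3.798
G1 X18.087 Y13.163
; layer 6
G0 Z19.123
G0 X18.087 Y13.163
G1 X10.524 Y18.794
G1 X1.866 Y15.060
G1 X0.771 Y5.695
G1 X8.334 Y0.064
G1 X16.992 Y3.798
G1 X18.087 Y13.163
; layer 7
G0 Z22.310
G0 X18.087 Y13.163
G1 X10.524 Y18.794
G1 X1.866 Y15.060
G1 X0.771 Y5.695
G1 X8.334 Y0.064
G1 X16.992 Y3.798
G1 X18.087 Y13.163
M2 ; end

The solid is a regular 6-sided prism (a cylinder approximated with 6 flat sides), circumscribed radius ≈ 9.43 mm, height ≈ 22.3 mm. Slicing at Δz = 3.187 mm — 7 equal slices spanning the solid's height, so layer i sits at z = i·h/7 — gives 7 non-empty perimeters. Each is a 6-segment closed polygon; G0 lifts to the layer z and rapids to the start vertex, then G1 traces the edges.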